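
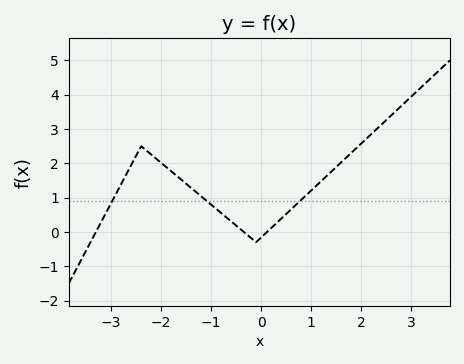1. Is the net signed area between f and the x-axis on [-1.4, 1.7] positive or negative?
positive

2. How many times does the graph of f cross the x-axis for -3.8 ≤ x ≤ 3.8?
3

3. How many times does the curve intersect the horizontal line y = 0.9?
3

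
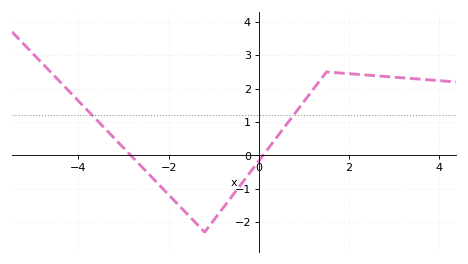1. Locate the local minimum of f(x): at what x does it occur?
-1.2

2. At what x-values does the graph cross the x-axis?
-2.8, 0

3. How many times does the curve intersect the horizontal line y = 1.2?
2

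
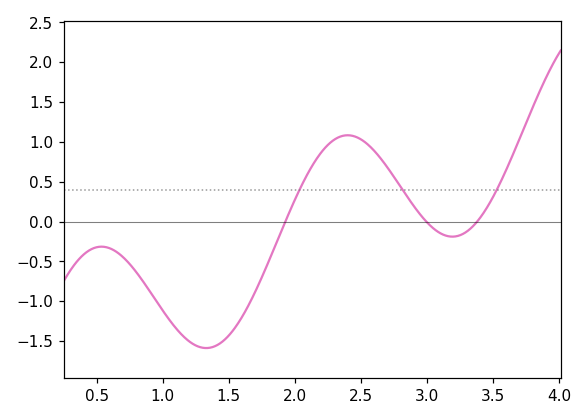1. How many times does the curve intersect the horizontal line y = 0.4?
3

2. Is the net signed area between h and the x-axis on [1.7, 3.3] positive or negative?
positive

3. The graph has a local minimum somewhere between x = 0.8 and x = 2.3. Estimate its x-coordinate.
1.33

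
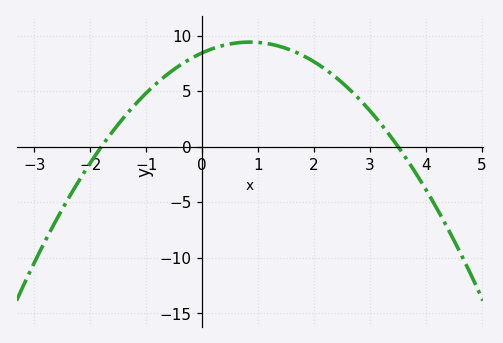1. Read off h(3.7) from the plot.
-1.5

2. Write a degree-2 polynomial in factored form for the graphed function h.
y = -1.34(x + 1.8)(x - 3.5)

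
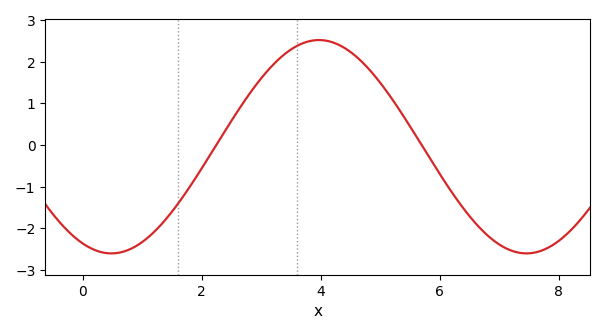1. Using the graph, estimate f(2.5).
0.6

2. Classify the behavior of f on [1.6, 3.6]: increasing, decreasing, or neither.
increasing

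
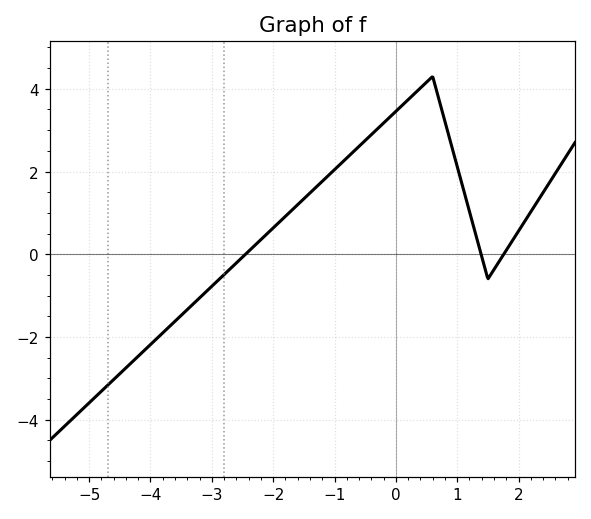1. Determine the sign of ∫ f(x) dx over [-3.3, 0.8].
positive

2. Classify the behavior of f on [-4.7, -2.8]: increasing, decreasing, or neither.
increasing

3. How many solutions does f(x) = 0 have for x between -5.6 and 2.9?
3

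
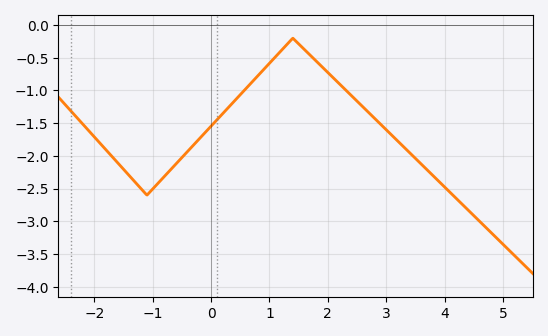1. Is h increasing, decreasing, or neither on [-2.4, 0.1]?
neither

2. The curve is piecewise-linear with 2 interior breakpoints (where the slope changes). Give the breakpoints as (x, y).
(-1.1, -2.6); (1.4, -0.2)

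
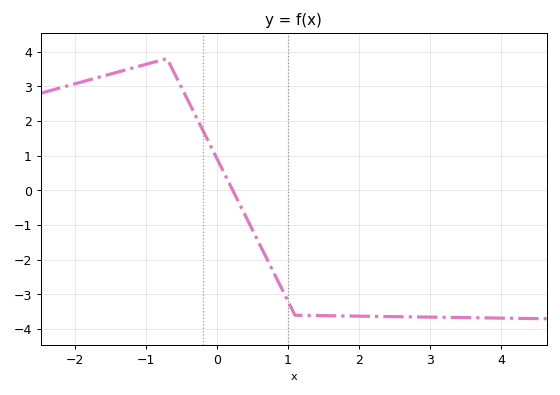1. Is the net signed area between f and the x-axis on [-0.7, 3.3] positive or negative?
negative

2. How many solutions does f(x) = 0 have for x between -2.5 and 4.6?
1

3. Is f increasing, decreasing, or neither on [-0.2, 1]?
decreasing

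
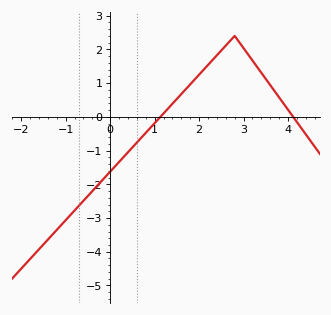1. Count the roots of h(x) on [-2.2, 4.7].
2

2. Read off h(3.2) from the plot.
1.67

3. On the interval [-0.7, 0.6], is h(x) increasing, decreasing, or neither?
increasing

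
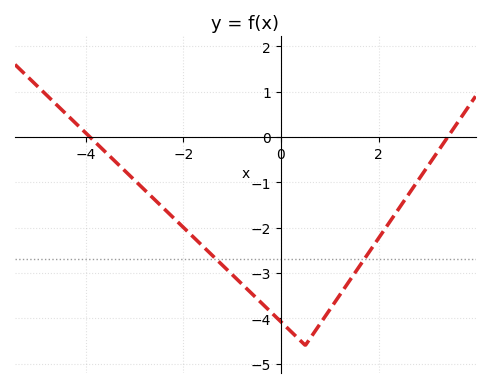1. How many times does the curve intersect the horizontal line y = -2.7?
2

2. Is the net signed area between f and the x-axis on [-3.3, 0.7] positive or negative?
negative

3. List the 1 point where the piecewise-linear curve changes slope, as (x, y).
(0.5, -4.6)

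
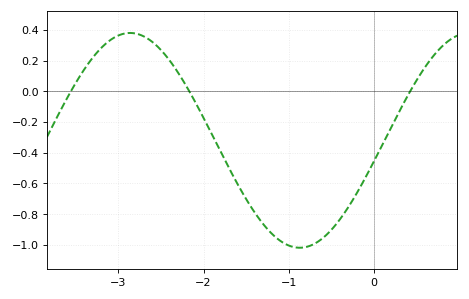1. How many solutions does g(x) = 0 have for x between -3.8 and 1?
3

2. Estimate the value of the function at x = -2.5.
0.269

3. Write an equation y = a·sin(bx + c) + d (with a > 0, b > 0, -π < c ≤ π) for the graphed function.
y = 0.7sin(1.58x - 0.192) - 0.32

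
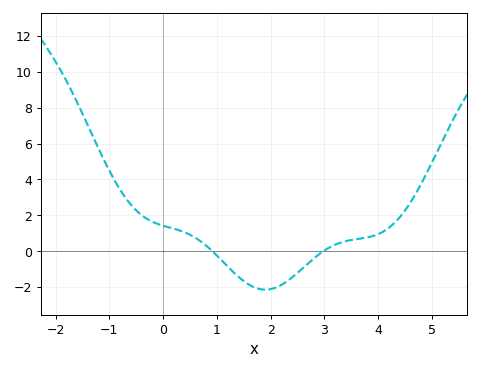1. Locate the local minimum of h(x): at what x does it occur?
1.8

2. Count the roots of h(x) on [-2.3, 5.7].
2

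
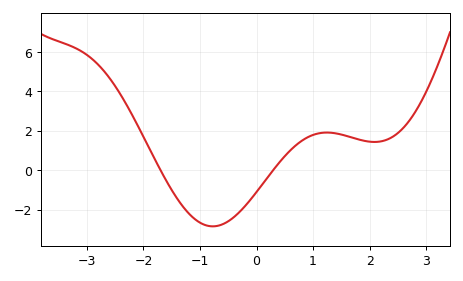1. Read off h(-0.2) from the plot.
-1.8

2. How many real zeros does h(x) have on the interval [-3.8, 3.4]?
2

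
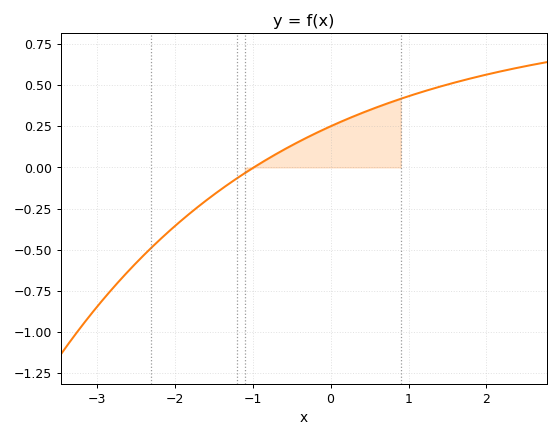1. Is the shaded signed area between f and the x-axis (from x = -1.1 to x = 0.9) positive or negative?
positive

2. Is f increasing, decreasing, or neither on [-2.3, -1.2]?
increasing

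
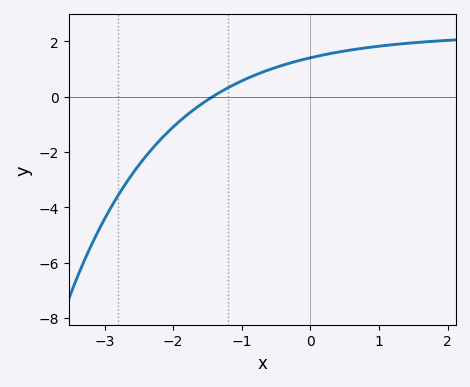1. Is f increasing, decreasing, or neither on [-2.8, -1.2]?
increasing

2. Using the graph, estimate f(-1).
0.565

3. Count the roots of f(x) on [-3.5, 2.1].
1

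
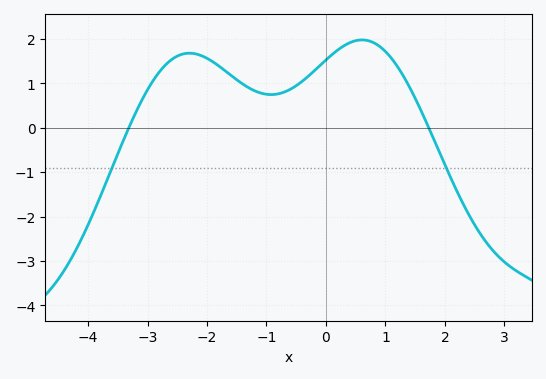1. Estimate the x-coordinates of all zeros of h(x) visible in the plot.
-3.31, 1.73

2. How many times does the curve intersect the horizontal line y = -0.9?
2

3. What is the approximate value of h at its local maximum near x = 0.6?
1.98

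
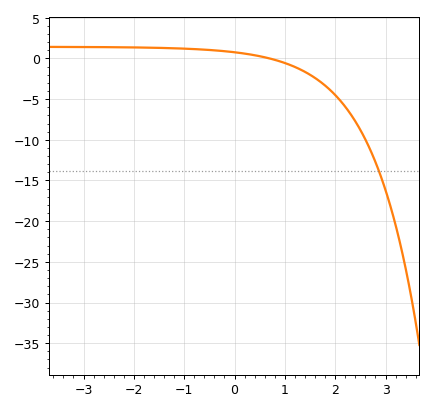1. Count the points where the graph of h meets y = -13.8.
1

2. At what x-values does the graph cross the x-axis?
0.696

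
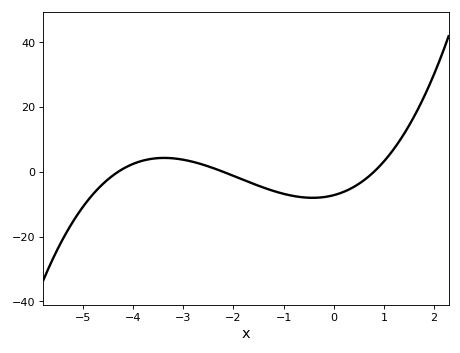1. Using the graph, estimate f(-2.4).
2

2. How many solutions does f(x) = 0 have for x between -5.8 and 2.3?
3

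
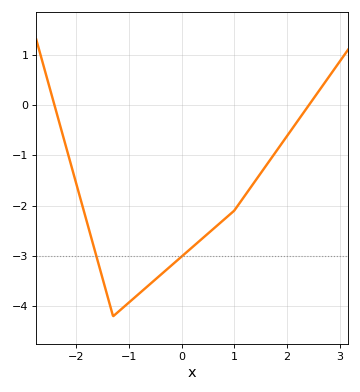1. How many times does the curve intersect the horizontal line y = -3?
2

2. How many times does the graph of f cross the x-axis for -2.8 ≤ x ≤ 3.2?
2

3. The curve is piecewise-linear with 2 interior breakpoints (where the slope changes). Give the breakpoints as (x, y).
(-1.3, -4.2); (1, -2.1)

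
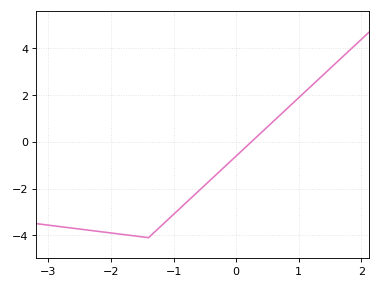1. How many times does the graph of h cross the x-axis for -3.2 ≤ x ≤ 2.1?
1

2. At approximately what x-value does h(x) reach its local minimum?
-1.4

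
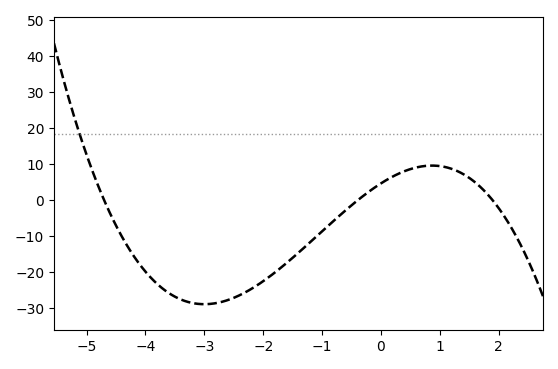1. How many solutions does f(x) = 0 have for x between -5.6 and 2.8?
3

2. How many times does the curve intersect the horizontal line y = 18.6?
1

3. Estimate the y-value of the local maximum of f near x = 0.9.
10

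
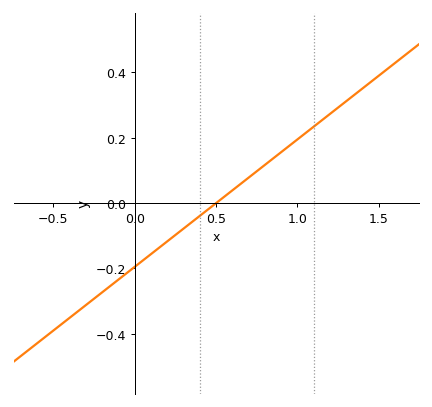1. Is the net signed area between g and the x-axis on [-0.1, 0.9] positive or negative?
negative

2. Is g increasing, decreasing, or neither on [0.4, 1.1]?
increasing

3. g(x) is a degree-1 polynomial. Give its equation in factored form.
y = 0.39(x - 0.5)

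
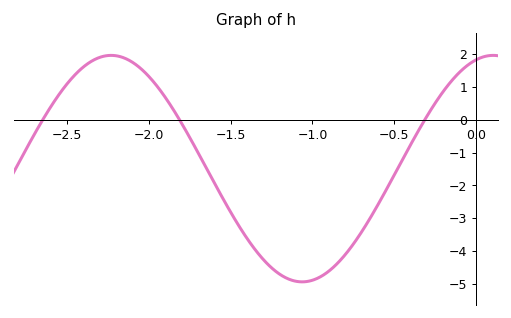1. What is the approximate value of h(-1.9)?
0.7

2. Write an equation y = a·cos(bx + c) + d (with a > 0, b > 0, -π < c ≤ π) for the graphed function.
y = 3.45cos(2.7x - 0.28) - 1.49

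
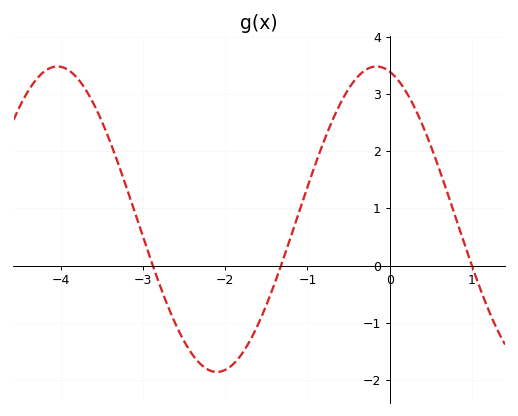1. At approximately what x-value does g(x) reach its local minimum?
-2.1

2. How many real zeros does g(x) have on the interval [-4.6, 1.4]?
3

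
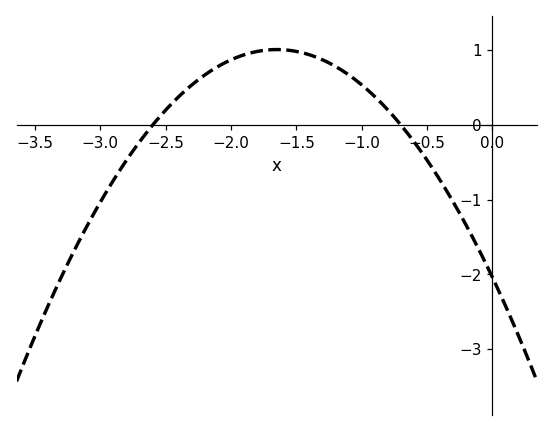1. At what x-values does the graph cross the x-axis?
-2.6, -0.7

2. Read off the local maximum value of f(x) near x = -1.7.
1.01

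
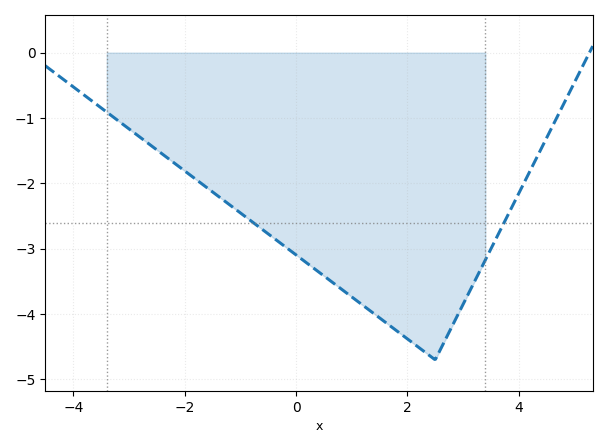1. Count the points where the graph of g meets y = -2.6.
2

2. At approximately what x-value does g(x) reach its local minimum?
2.5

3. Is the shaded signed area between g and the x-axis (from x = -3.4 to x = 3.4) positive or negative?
negative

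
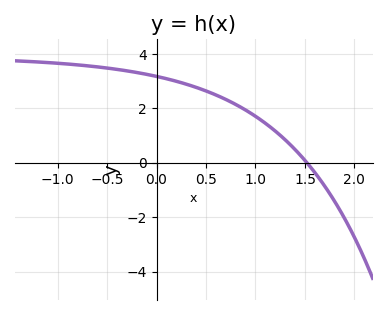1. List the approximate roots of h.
1.52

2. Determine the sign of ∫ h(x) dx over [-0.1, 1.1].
positive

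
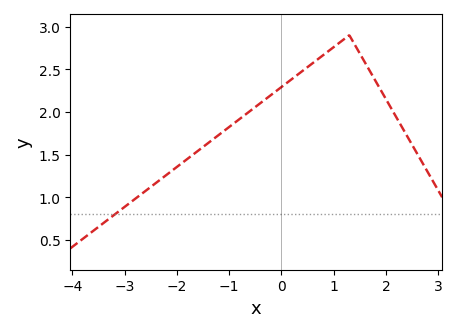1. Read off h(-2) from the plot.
1.35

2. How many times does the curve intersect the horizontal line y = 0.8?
1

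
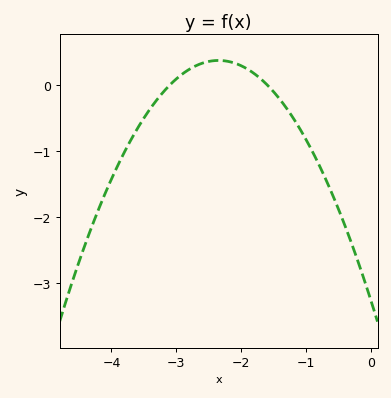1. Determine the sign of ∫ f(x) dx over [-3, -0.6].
negative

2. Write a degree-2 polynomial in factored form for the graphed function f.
y = -0.66(x + 3.1)(x + 1.6)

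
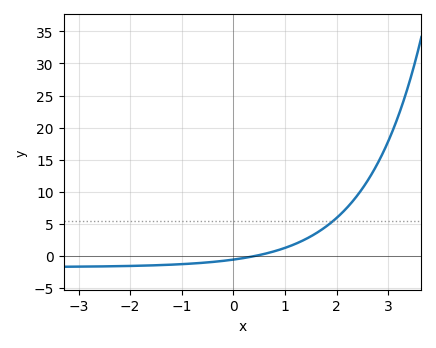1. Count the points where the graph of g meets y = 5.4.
1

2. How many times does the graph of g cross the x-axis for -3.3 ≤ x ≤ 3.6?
1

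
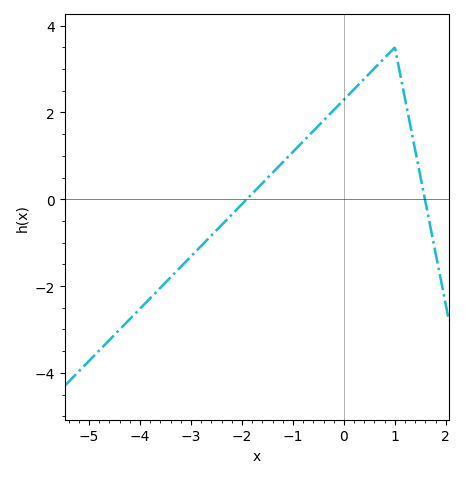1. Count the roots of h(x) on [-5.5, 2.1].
2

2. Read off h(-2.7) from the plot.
-0.955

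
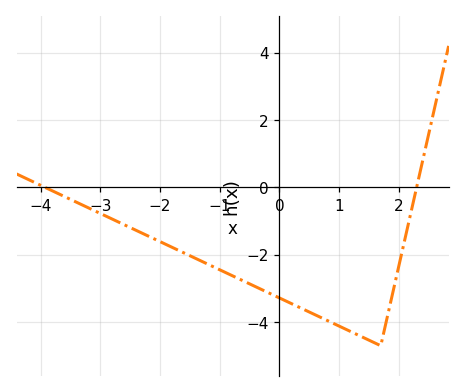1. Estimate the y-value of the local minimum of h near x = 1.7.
-4.7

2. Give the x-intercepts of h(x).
-3.93, 2.3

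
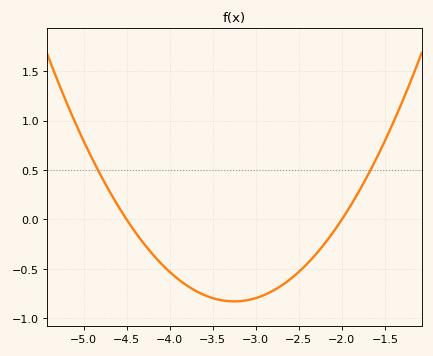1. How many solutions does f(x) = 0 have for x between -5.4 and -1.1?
2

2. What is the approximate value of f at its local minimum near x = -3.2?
-0.85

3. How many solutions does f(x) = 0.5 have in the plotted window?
2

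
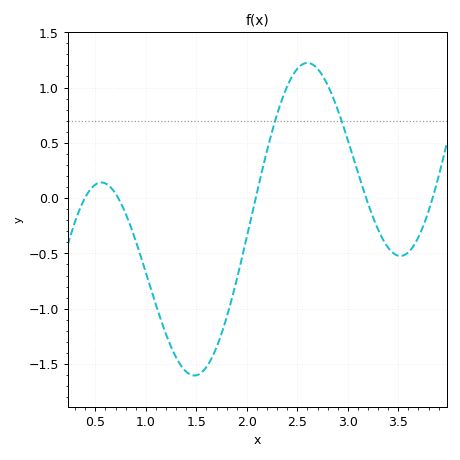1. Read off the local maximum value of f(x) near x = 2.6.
1.2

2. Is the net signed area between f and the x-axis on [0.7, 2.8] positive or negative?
negative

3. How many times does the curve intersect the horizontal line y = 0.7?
2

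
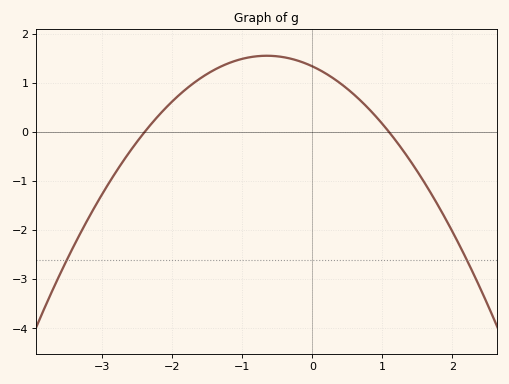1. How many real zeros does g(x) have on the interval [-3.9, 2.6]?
2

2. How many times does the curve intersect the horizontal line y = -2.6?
2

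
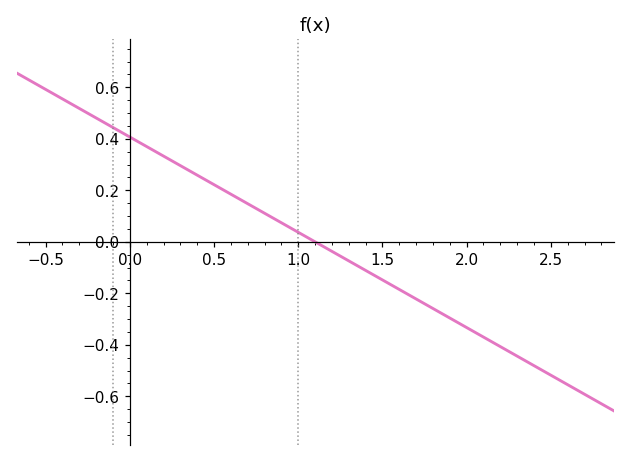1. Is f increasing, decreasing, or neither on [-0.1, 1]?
decreasing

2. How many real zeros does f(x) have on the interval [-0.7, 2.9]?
1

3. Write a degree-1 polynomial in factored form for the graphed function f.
y = -0.37(x - 1.1)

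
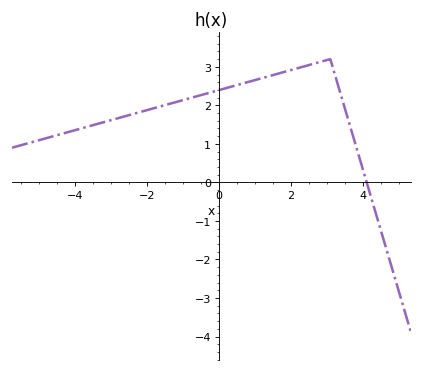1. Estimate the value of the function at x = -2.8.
1.7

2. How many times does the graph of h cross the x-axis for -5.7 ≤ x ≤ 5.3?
1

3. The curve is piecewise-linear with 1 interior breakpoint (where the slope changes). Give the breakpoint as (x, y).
(3.1, 3.2)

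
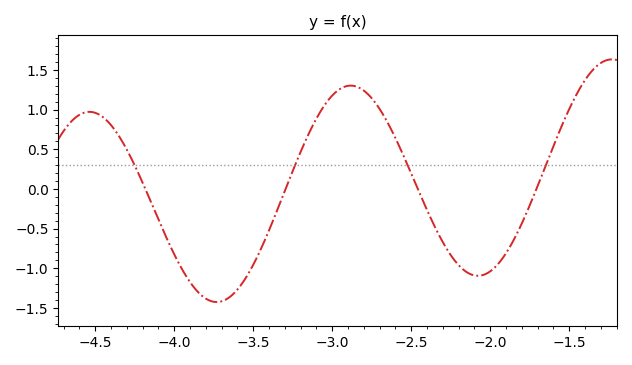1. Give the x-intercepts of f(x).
-4.18, -3.29, -2.46, -1.71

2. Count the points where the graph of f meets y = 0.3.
4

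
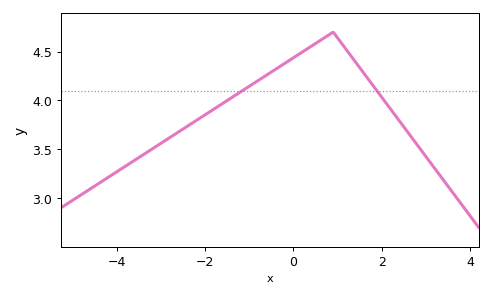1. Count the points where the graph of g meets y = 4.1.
2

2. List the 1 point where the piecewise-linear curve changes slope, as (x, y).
(0.9, 4.7)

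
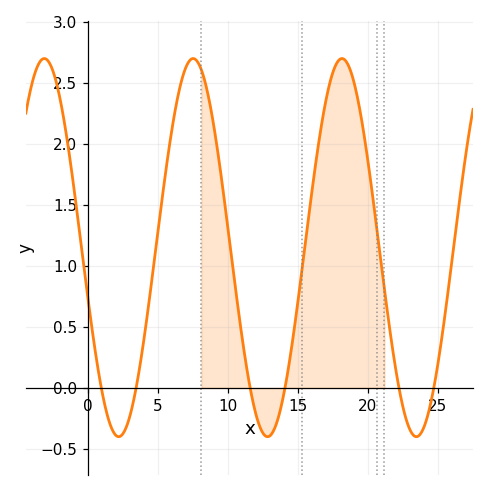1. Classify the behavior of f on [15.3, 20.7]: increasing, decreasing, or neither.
neither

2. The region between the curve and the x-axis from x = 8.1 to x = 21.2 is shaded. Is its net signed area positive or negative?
positive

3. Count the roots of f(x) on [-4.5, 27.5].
6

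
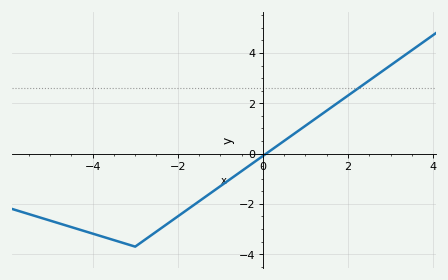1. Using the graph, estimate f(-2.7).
-3.34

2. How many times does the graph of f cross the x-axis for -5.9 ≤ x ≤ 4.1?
1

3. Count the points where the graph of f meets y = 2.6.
1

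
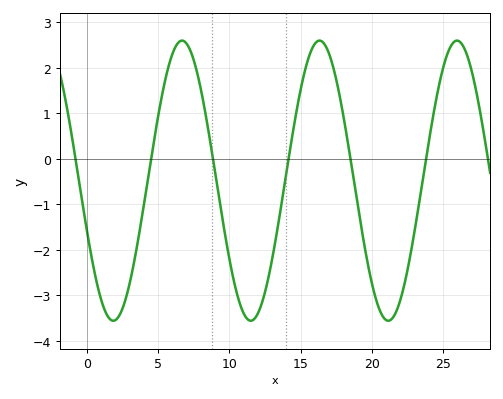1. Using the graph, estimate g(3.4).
-2.1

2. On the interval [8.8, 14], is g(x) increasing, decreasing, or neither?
neither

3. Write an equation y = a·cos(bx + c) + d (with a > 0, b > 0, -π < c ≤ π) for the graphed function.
y = 3.08cos(0.65x + 2) - 0.48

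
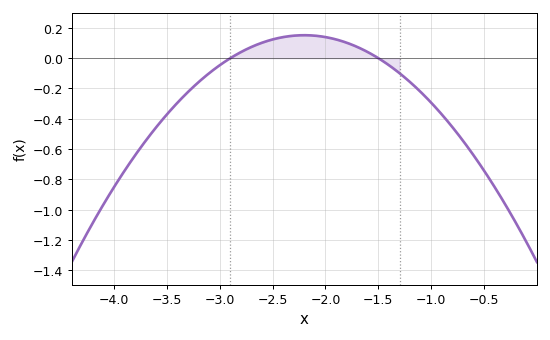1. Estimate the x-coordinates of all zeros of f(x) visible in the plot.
-2.9, -1.5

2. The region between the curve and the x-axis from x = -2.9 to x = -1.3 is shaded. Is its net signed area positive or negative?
positive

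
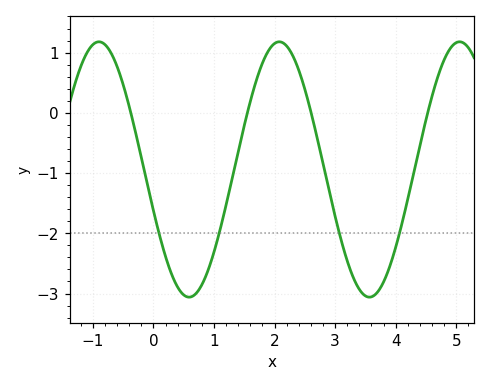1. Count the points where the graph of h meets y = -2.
4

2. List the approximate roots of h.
-0.4, 1.6, 2.6, 4.5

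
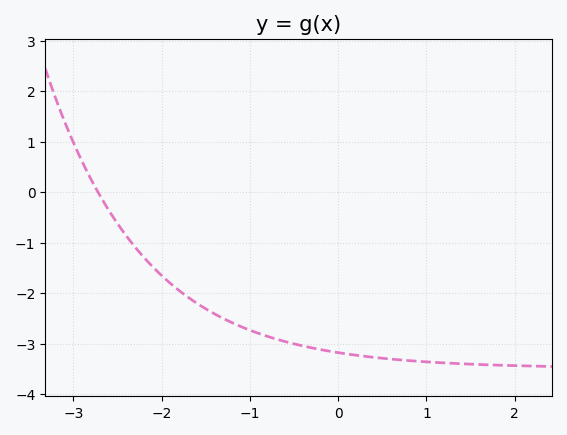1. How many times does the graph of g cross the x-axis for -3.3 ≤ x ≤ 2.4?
1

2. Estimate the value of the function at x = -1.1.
-2.66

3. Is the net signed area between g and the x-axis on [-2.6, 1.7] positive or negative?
negative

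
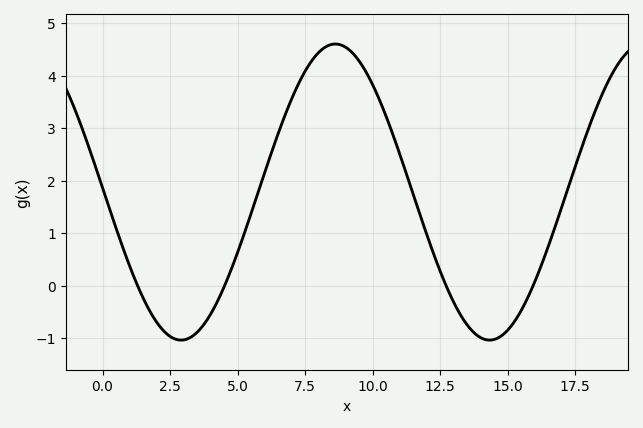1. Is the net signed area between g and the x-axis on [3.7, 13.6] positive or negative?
positive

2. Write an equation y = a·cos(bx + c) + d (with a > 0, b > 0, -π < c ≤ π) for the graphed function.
y = 2.82cos(0.55x + 1.54) + 1.78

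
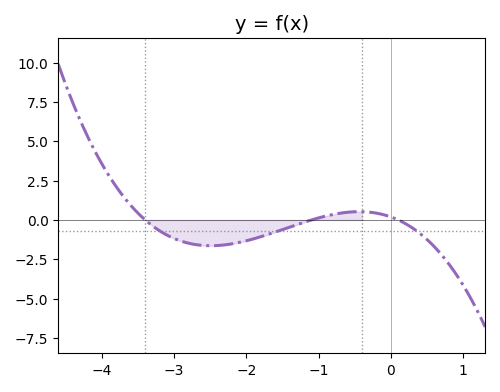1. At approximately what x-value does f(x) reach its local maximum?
-0.4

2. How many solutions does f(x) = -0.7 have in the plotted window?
3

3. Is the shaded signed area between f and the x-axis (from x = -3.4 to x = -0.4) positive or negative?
negative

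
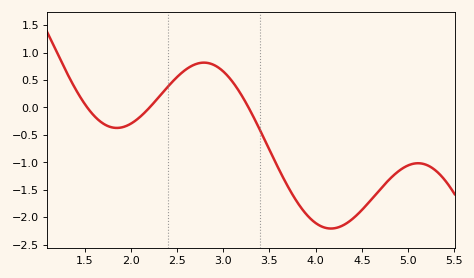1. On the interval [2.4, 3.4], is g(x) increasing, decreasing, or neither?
neither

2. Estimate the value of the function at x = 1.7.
-0.293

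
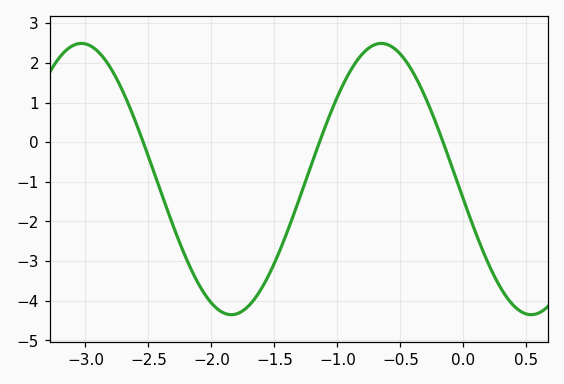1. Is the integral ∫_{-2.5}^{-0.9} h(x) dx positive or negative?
negative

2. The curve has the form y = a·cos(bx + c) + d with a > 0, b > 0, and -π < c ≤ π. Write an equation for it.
y = 3.42cos(2.6x + 1.7) - 0.93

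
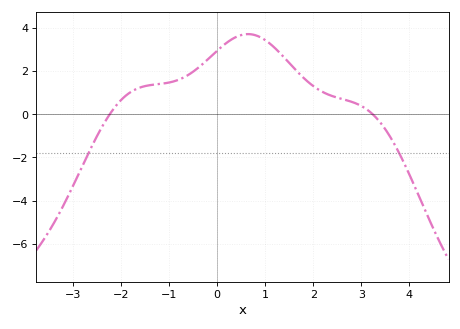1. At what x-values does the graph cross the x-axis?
-2.2, 3.2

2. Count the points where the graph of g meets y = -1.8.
2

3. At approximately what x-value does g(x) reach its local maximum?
0.6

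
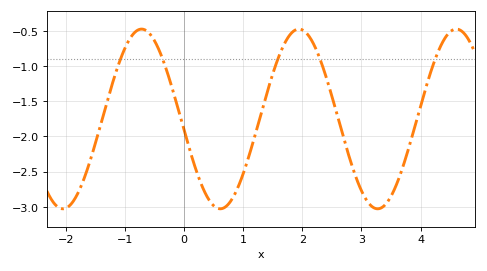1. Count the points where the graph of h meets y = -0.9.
5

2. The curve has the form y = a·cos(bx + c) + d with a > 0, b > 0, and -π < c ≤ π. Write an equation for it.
y = 1.28cos(2.36x + 1.7) - 1.75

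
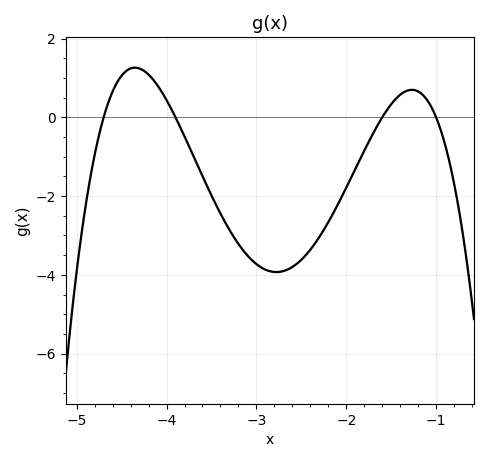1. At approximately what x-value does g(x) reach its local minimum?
-2.8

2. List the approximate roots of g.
-4.7, -3.9, -1.6, -1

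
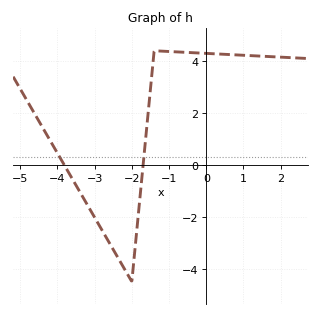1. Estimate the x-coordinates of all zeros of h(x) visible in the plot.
-3.8, -1.6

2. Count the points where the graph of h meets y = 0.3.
2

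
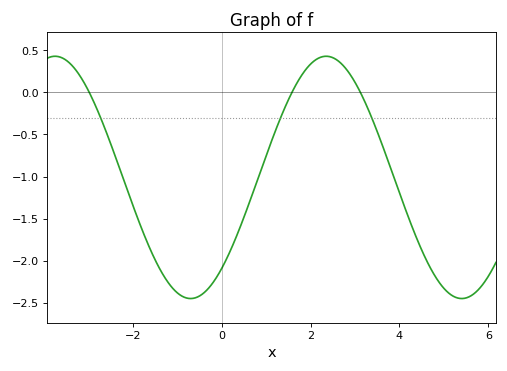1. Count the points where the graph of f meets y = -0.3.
3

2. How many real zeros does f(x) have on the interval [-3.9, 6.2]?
3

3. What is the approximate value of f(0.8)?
-1.05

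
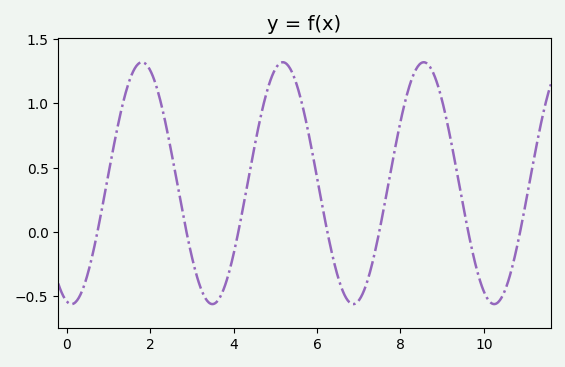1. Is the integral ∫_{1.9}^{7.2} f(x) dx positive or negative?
positive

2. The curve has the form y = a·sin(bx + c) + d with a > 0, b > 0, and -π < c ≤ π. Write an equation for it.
y = 0.94sin(1.9x - 1.8) + 0.38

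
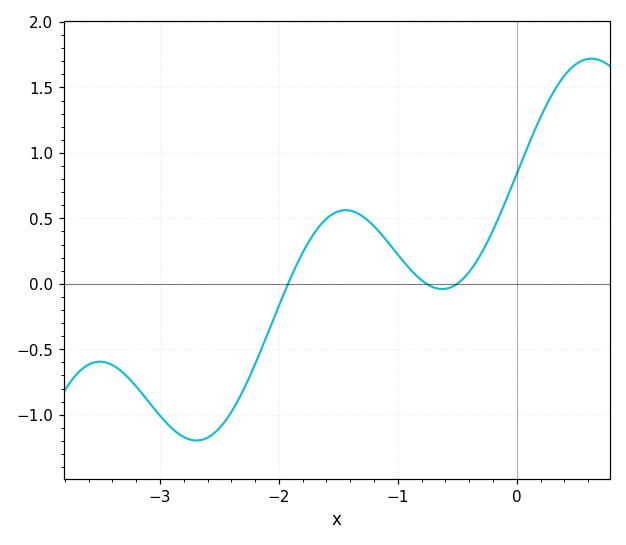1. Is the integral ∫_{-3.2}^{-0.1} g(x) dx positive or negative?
negative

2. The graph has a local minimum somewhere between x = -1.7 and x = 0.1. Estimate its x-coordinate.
-0.627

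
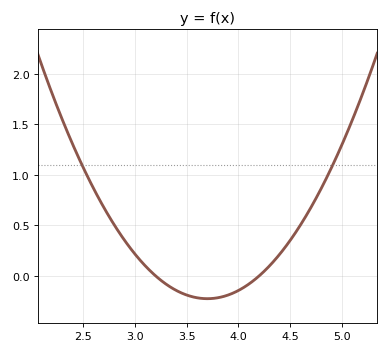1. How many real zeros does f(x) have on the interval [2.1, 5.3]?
2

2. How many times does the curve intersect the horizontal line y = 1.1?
2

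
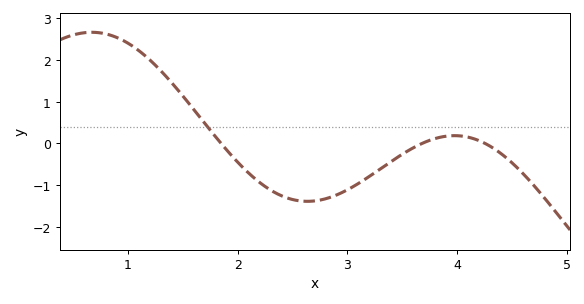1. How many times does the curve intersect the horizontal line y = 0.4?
1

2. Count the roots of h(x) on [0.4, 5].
3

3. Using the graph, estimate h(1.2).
2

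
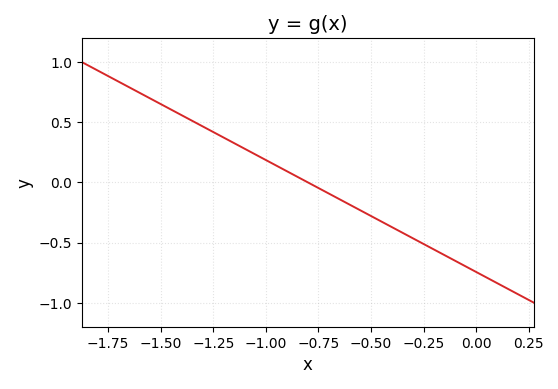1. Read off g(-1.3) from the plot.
0.45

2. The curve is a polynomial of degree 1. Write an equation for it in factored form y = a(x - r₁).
y = -0.93(x + 0.8)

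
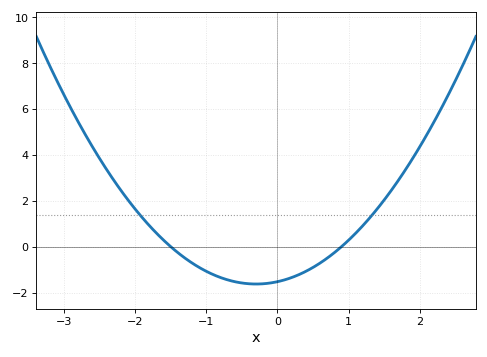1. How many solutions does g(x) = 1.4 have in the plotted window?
2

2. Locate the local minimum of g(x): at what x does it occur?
-0.3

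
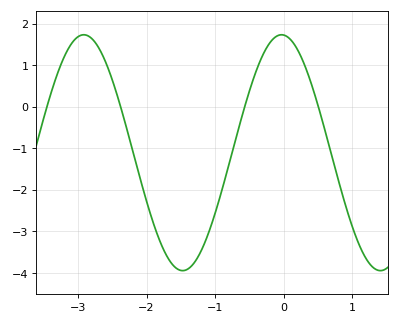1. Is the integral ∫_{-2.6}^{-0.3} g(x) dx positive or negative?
negative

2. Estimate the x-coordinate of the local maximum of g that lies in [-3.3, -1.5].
-2.91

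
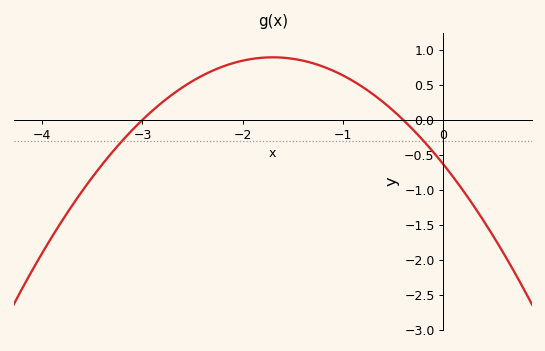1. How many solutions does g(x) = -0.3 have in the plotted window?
2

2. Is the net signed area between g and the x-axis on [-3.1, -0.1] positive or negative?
positive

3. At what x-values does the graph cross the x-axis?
-3, -0.4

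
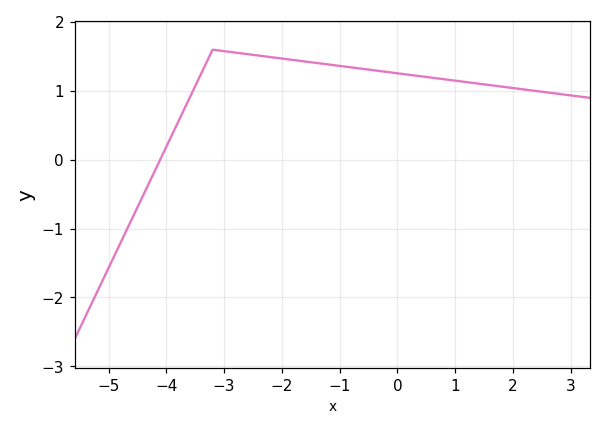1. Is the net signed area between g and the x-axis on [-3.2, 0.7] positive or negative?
positive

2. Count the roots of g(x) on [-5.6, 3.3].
1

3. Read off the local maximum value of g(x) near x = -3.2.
1.6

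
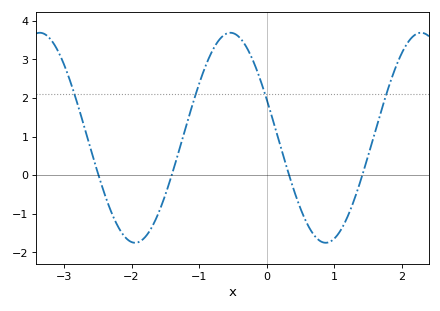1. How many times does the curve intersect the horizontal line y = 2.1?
4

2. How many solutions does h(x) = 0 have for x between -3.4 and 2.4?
4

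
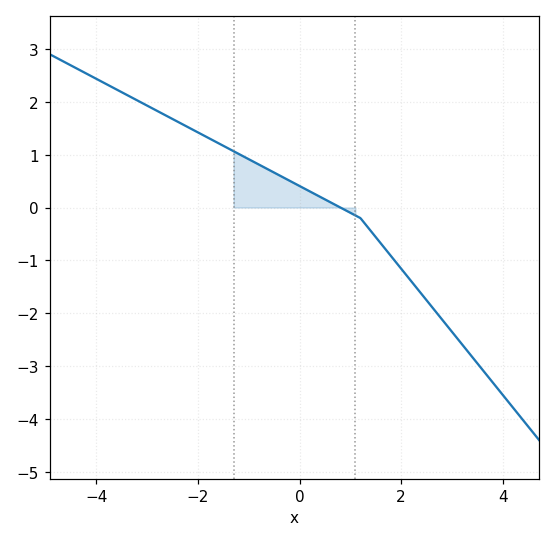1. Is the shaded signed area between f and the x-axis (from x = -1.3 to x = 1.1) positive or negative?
positive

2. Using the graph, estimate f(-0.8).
0.8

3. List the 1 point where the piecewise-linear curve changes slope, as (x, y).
(1.2, -0.2)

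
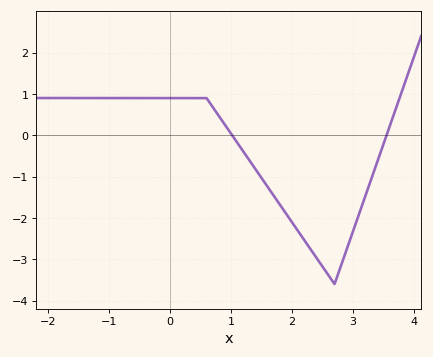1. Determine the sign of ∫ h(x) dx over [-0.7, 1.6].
positive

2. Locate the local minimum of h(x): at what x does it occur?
2.7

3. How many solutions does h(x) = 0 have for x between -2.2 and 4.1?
2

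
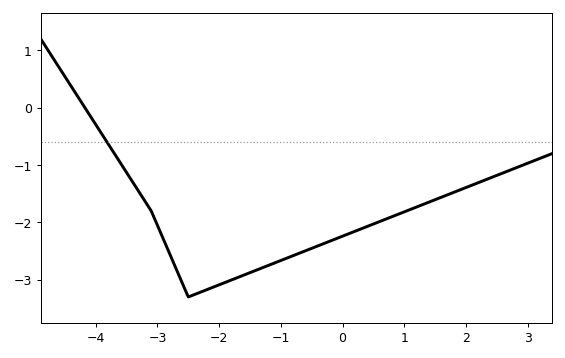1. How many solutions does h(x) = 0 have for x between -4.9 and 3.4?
1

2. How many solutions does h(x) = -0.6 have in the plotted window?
1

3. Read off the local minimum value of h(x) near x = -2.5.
-3.3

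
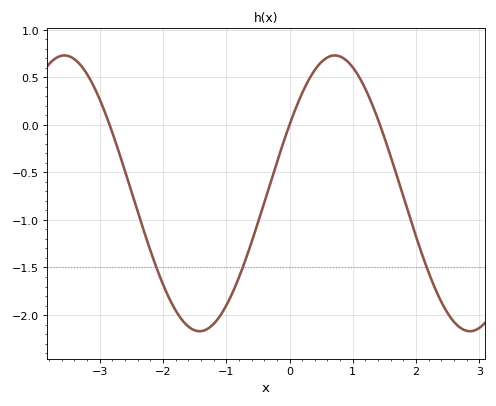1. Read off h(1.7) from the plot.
-0.543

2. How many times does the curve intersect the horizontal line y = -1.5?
3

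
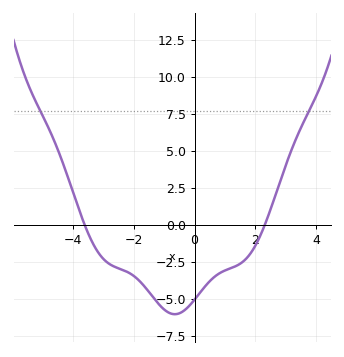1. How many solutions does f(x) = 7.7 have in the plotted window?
2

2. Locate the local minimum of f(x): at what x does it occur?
-0.6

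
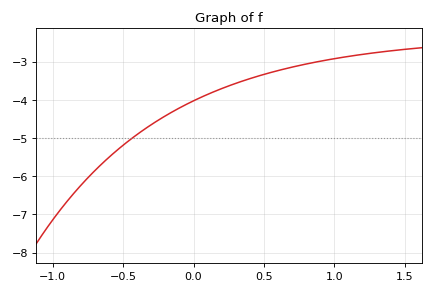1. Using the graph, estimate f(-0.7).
-5.9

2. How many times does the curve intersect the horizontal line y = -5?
1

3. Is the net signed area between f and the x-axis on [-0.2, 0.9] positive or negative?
negative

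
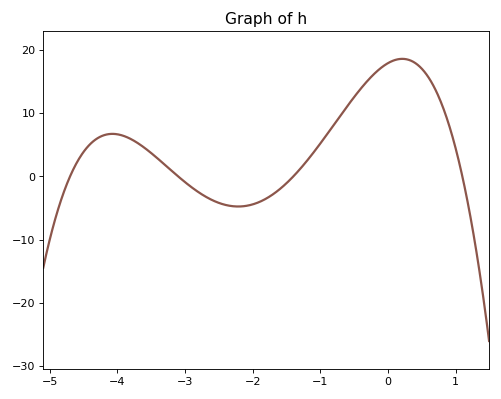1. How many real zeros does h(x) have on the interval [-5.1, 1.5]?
4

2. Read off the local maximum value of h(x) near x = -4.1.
6.75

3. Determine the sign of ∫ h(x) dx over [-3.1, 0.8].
positive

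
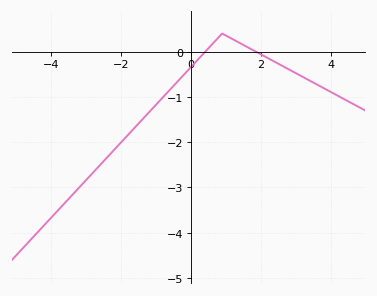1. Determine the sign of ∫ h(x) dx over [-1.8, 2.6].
negative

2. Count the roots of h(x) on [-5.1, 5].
2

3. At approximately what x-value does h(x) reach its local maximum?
1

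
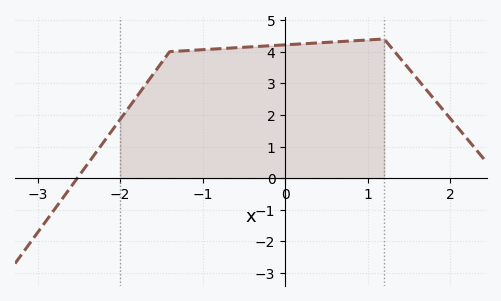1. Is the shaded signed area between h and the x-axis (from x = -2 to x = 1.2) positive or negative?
positive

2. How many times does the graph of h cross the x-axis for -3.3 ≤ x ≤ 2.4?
1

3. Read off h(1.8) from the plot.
2.5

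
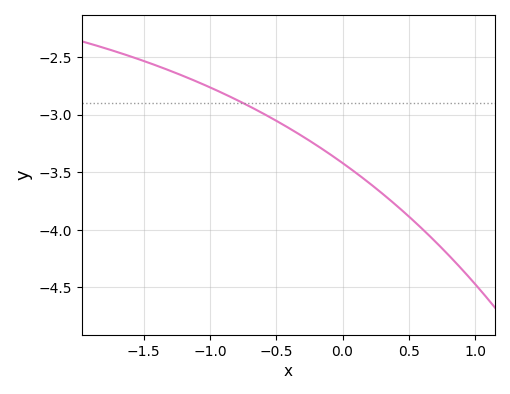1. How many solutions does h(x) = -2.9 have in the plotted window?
1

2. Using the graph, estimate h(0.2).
-3.6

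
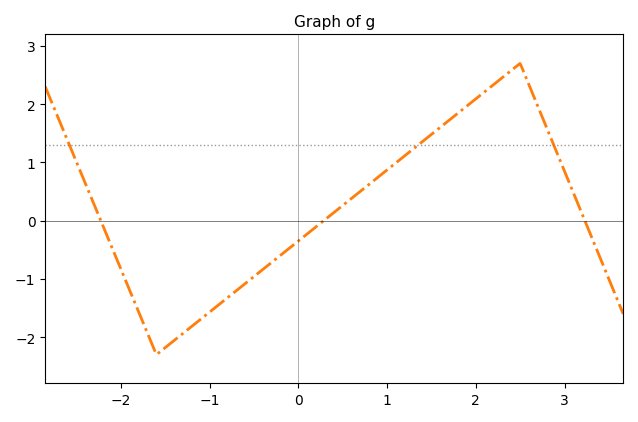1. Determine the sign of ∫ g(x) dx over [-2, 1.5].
negative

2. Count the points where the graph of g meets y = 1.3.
3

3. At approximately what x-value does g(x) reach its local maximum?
2.5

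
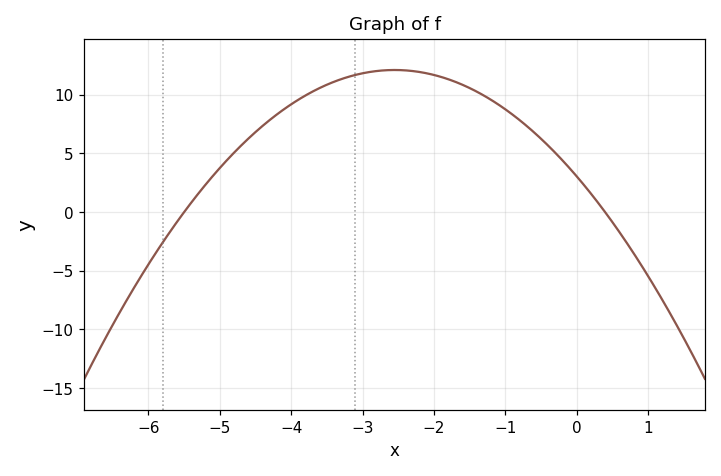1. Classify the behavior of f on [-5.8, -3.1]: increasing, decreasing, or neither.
increasing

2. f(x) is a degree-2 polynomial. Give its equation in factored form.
y = -1.39(x + 5.5)(x - 0.4)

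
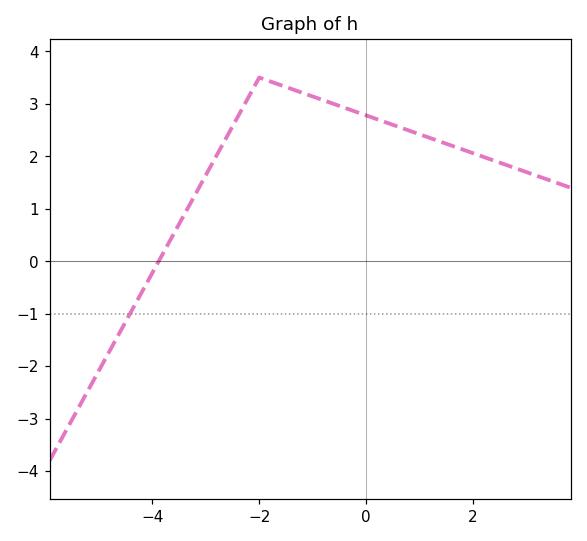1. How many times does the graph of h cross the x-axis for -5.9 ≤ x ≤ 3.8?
1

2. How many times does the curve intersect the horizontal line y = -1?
1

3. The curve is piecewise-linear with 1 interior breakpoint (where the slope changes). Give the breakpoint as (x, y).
(-2, 3.5)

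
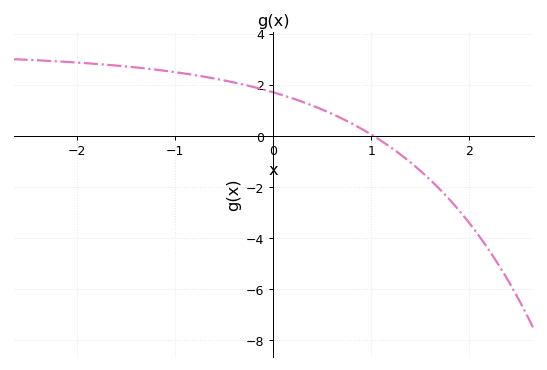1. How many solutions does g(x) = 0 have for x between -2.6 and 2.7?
1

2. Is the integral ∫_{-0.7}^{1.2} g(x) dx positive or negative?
positive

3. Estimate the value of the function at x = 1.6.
-1.72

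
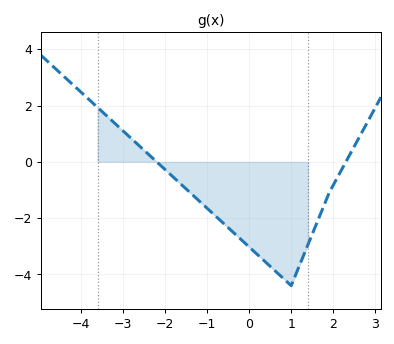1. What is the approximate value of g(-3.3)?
1.6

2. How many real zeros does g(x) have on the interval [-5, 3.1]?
2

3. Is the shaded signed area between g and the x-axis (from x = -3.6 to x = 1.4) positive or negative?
negative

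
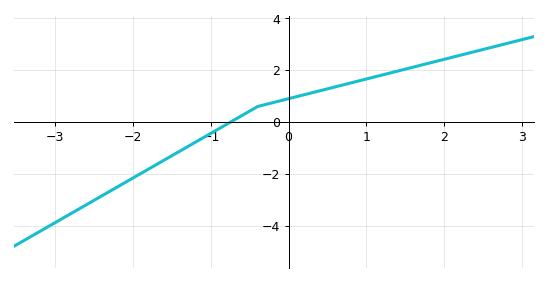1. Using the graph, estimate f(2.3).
2.6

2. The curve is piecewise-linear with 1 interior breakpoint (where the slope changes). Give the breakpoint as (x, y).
(-0.4, 0.6)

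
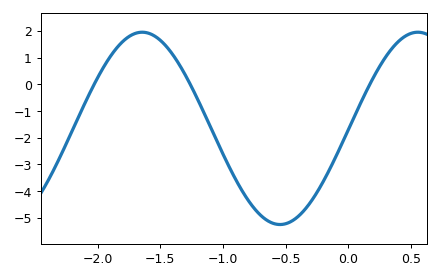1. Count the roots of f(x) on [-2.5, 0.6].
3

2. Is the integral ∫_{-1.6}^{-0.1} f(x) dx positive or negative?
negative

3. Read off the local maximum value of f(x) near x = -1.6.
1.9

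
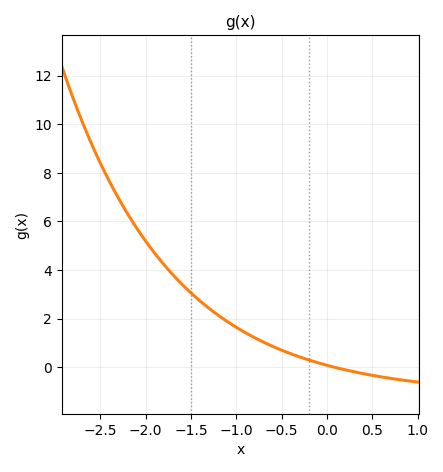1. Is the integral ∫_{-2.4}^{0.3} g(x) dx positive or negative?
positive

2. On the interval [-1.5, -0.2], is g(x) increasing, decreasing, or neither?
decreasing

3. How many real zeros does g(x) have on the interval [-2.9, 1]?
1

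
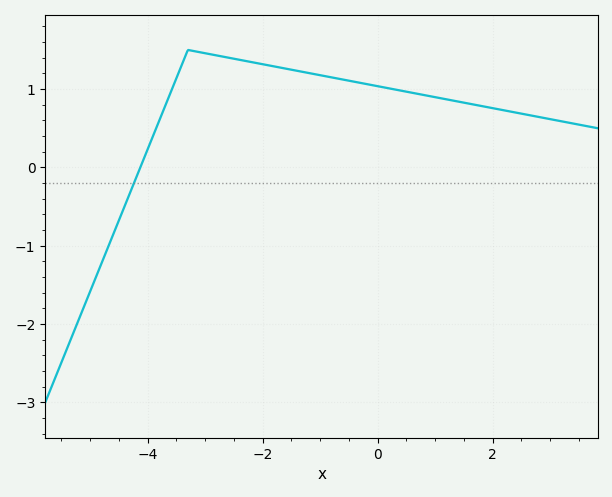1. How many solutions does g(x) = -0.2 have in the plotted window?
1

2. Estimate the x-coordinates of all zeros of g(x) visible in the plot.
-4.13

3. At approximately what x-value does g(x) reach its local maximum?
-3.3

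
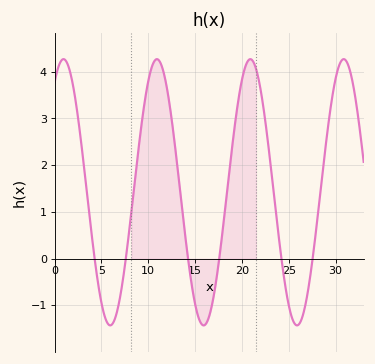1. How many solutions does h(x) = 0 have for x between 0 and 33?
6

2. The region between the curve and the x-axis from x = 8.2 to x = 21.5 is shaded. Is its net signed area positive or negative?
positive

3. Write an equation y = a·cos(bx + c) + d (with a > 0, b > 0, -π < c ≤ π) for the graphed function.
y = 2.85cos(0.63x - 0.6) + 1.42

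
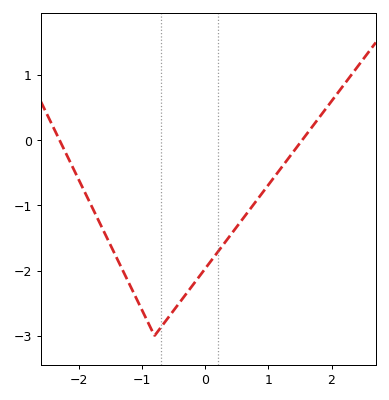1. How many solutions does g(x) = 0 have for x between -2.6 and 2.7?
2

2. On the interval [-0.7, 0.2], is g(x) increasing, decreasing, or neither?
increasing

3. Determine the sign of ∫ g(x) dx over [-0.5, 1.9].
negative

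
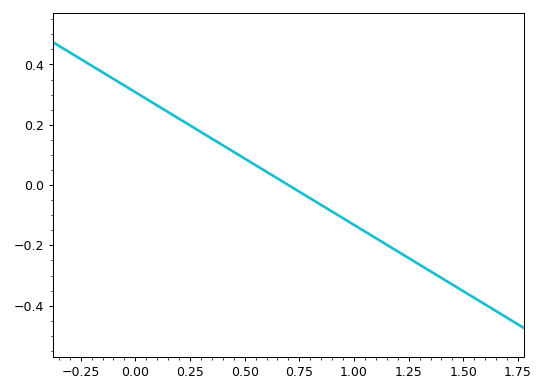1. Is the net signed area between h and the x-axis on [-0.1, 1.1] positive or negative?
positive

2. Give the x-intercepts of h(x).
0.7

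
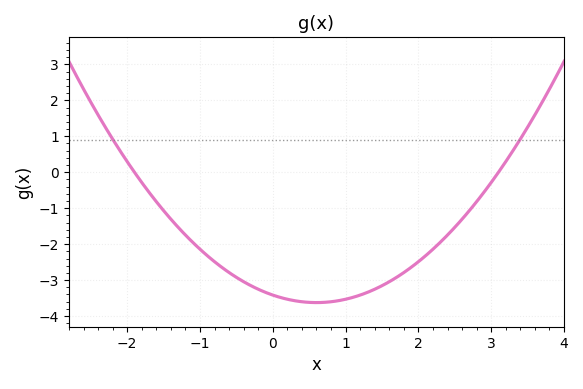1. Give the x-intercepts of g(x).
-1.9, 3.1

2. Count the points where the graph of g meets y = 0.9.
2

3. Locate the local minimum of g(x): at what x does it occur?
0.6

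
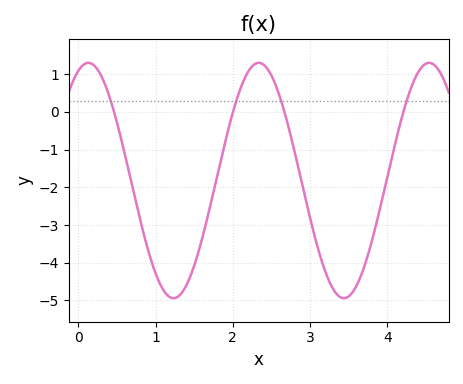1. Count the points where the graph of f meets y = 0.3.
4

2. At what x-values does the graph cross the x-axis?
0.5, 2, 2.7, 4.2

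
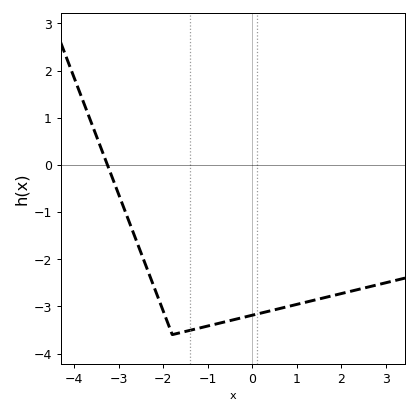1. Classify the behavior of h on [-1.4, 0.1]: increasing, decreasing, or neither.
increasing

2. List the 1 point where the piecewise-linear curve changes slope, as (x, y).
(-1.8, -3.6)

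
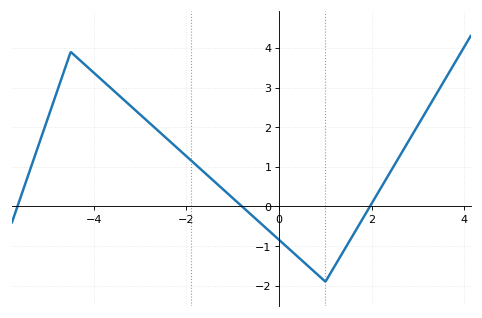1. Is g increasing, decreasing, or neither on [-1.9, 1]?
decreasing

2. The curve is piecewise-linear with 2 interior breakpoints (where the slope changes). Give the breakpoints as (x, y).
(-4.5, 3.9); (1, -1.9)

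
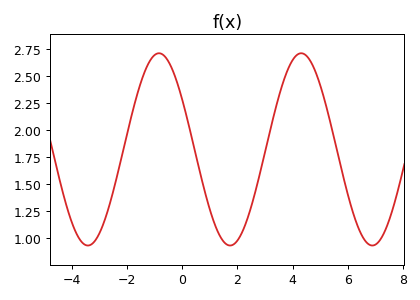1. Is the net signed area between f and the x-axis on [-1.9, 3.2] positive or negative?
positive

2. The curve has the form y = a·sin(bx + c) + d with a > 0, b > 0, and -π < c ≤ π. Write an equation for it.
y = 0.89sin(1.2x + 2.6) + 1.82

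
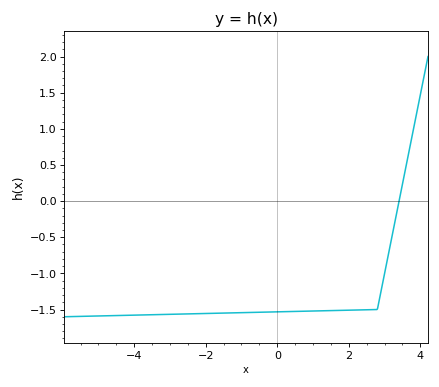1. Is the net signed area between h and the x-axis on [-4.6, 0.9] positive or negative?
negative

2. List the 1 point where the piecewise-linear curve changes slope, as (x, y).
(2.8, -1.5)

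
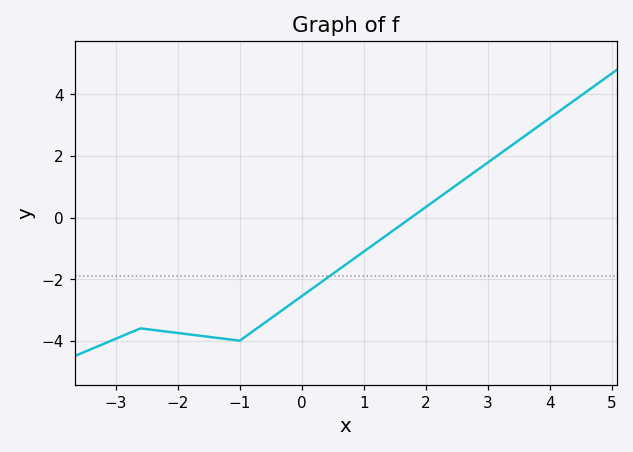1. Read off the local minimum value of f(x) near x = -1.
-4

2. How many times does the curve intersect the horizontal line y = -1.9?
1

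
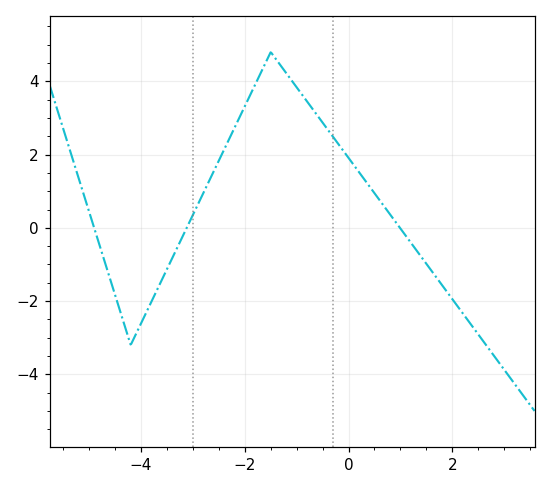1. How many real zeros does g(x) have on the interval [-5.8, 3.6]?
3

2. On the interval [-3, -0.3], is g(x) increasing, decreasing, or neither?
neither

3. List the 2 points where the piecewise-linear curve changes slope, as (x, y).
(-4.2, -3.2); (-1.5, 4.8)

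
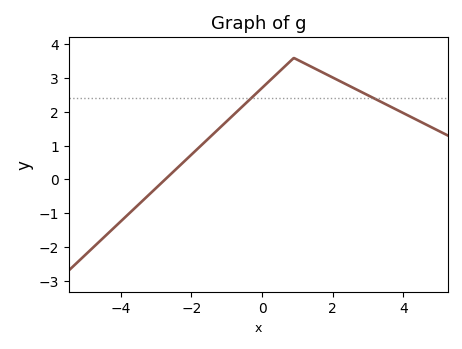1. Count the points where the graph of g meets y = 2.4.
2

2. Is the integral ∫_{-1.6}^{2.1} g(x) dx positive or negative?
positive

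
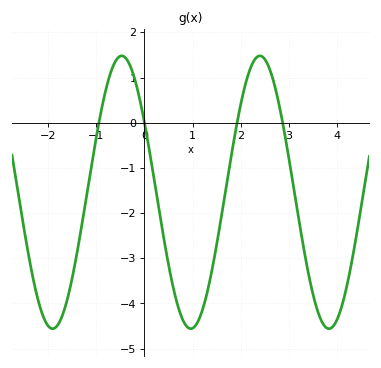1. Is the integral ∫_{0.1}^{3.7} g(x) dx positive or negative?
negative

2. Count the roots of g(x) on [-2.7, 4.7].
4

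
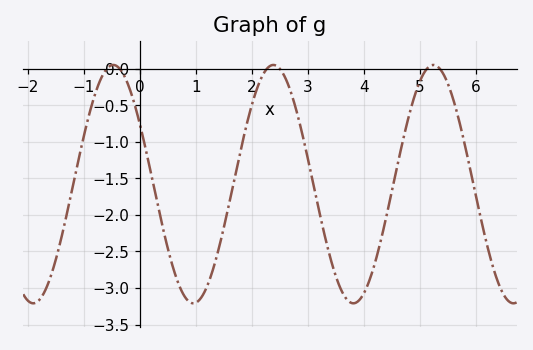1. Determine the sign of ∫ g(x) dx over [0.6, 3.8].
negative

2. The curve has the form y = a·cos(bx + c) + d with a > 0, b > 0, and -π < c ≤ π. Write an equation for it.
y = 1.63cos(2.2x + 1.04) - 1.58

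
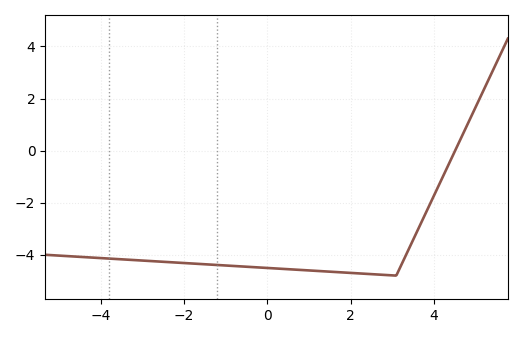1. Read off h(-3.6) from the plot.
-4.2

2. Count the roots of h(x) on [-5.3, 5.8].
1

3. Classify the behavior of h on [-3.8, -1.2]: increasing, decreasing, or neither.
decreasing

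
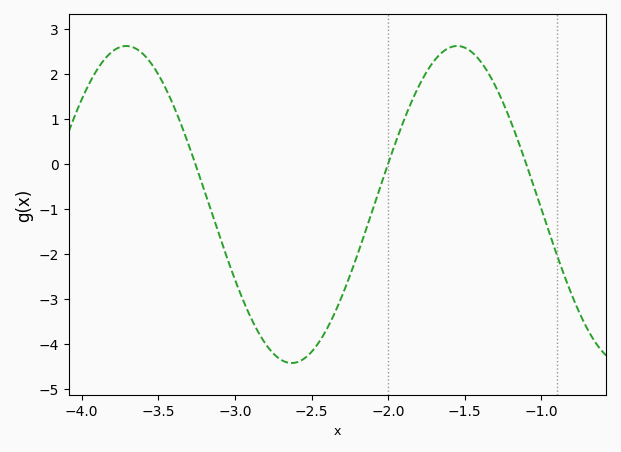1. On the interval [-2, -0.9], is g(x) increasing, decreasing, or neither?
neither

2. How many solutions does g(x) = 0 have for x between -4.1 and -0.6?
3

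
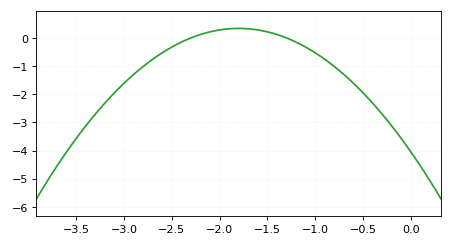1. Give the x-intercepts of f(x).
-2.3, -1.3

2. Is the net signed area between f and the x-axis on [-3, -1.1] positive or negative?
negative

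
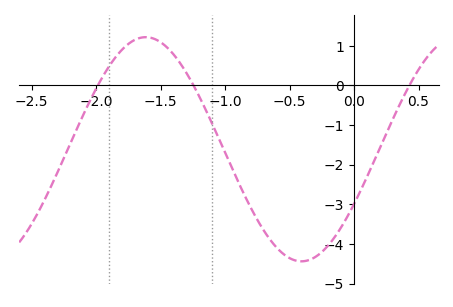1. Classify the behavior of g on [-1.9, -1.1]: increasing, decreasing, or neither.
neither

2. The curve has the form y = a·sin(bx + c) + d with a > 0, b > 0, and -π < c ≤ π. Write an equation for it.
y = 2.83sin(2.6x - 0.51) - 1.61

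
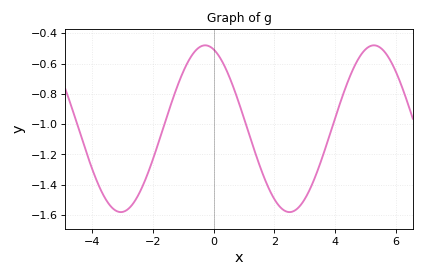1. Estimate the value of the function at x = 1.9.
-1.46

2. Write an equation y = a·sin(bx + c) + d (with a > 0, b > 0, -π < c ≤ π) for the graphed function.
y = 0.55sin(1.1x + 1.9) - 1.03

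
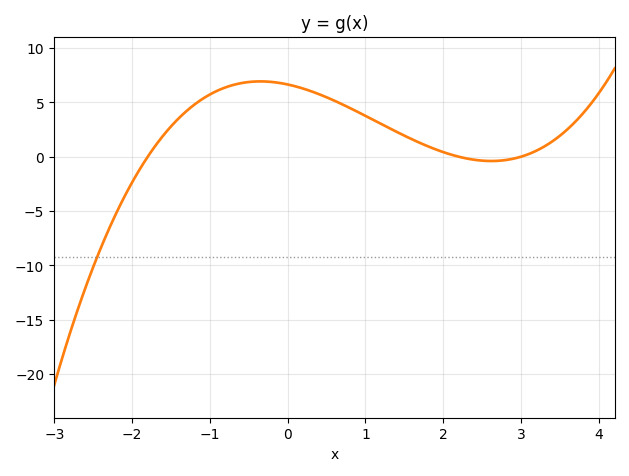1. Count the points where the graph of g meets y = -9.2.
1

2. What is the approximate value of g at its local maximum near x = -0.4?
6.94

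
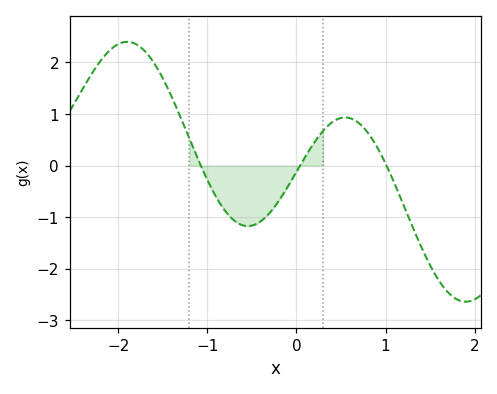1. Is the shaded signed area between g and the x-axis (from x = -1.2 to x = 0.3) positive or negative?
negative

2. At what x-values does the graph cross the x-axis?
-1.1, 0, 1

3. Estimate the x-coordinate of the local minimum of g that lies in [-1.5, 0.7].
-0.5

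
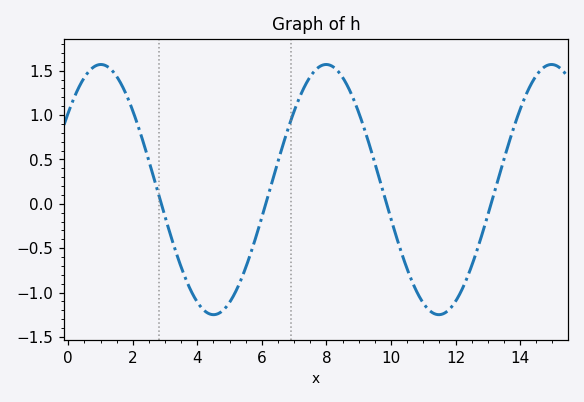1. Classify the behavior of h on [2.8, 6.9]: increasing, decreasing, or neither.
neither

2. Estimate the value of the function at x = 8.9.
1.15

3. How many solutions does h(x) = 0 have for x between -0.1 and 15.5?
4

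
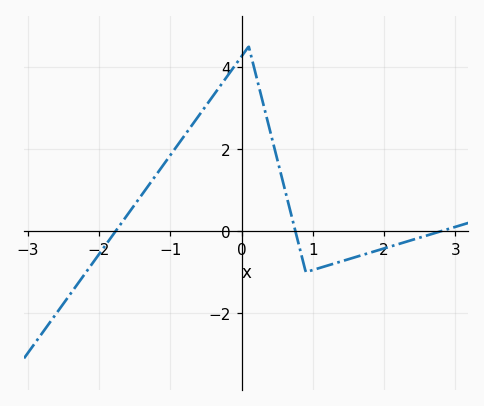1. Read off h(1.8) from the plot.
-0.6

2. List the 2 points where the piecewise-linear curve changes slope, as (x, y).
(0.1, 4.5); (0.9, -1)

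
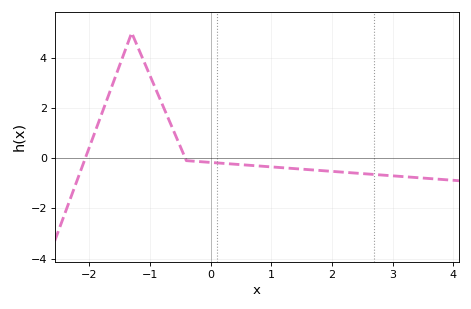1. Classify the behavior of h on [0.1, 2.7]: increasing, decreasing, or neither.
decreasing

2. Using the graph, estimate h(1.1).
-0.367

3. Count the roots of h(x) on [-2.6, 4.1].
2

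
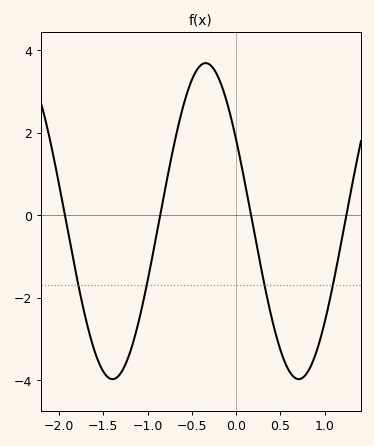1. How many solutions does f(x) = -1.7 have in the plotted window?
4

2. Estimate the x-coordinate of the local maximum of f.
-0.35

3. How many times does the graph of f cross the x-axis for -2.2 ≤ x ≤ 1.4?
4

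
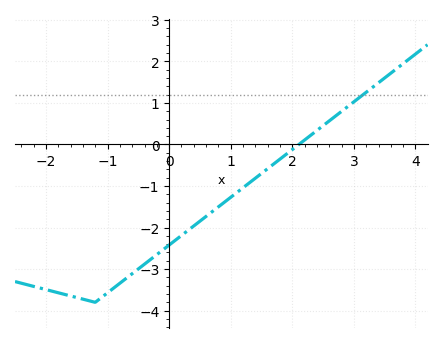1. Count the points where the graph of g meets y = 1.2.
1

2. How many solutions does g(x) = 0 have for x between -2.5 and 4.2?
1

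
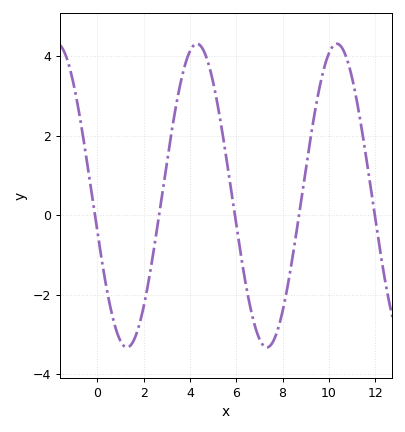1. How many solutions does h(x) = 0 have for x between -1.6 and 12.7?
5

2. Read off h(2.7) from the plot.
0.2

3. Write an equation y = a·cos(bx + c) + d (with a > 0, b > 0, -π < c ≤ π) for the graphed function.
y = 3.82cos(1x + 1.8) + 0.49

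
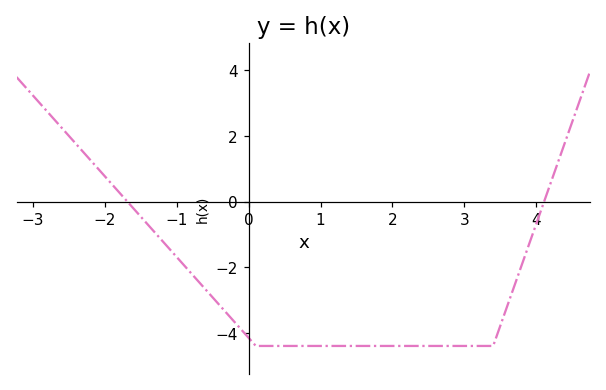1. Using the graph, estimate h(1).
-4.4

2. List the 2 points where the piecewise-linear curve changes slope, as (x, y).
(0.1, -4.4); (3.4, -4.4)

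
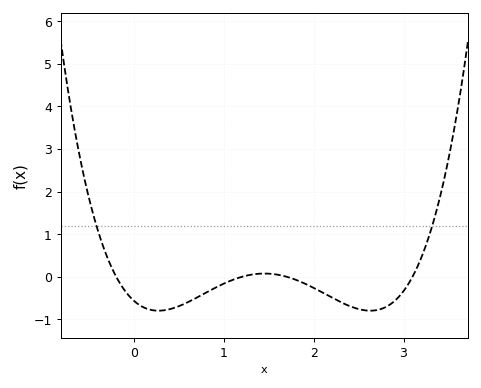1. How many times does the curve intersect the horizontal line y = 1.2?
2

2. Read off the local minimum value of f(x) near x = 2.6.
-0.796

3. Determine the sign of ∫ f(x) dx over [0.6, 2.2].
negative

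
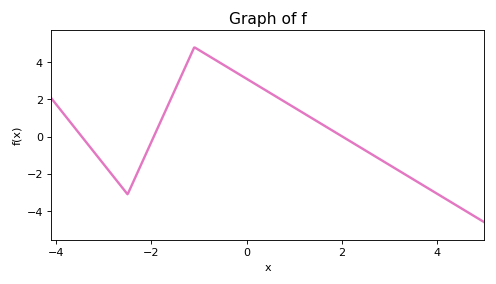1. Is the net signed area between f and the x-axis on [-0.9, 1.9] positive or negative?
positive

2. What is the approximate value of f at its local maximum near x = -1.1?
4.8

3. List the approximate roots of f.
-3.4, -2, 2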